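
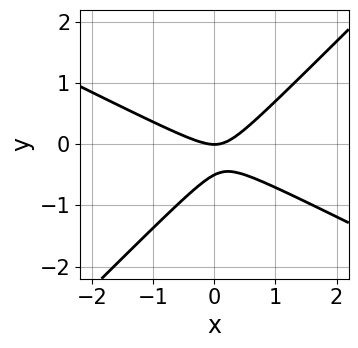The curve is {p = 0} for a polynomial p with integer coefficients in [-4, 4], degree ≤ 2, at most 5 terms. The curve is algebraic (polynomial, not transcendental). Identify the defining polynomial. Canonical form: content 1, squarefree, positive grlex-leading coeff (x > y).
First, deg p = 2.
Next, observable constraints: it crosses the x-axis at the gridline x = 0; one y-axis crossing is at y = 0.
Finally, the integer polynomial consistent with all of this is the stated p.

x^2 + x*y - 2*y^2 - y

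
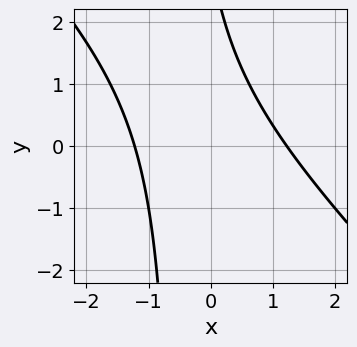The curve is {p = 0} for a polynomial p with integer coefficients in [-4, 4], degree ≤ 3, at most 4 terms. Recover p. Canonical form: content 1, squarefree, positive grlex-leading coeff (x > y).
(a) deg p = 2. No degree-1 curve has this shape.
(b) Observable constraints: the curve avoids every integer y-axis point in the box.
(c) Matching integer coefficients to the picture gives p.

2*x^2 + 2*x*y + y - 3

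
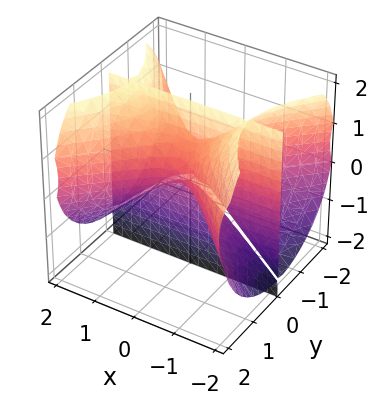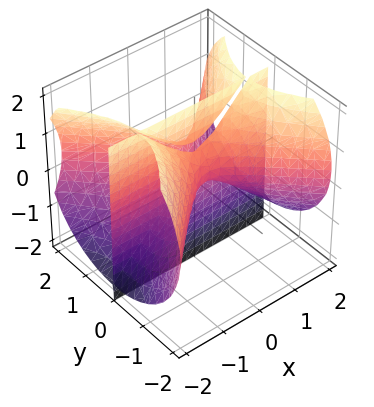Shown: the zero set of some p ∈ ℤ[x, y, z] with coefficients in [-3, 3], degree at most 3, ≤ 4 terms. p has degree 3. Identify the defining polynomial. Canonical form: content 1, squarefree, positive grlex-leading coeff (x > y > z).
1. I count 2 distinct pieces.
2. deg p = 3.
3. Observable constraints: the visible z-axis segment lies entirely on the surface; one y-axis crossing is at y = 0; every point of the x-axis in the box is on the surface.
4. Matching integer coefficients to the picture gives p.

x^2*y - y^3 - y*z^2 + y*z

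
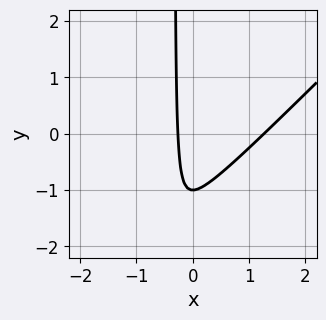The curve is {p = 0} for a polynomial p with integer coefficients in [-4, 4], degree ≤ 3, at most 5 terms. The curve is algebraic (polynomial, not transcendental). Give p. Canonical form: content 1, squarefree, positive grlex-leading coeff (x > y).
The degree is 2 — a generic line meets the curve in up to 2 points.
Against the integer gridlines: it crosses the y-axis at the gridline y = -1.
The integer polynomial consistent with all of this is the stated p.

3*x^2 - 3*x*y - 3*x - y - 1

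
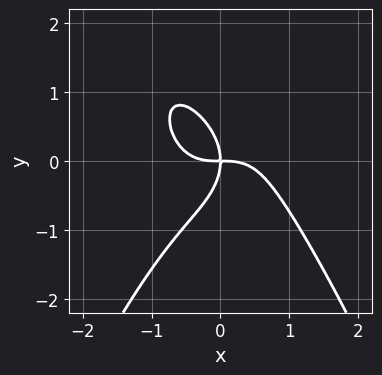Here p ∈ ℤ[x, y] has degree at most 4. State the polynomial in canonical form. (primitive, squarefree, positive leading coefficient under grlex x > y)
3*x^4 + 2*y^3 + 3*x*y

1. The degree is 4 — no degree-3 curve has this shape.
2. Against the integer gridlines: it crosses the y-axis at the gridline y = 0; one x-axis crossing is at x = 0.
3. Solving for integer coefficients yields p as stated.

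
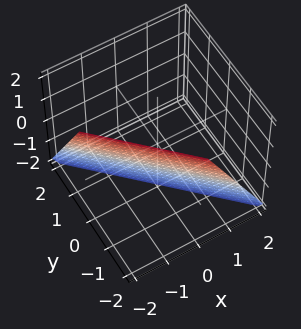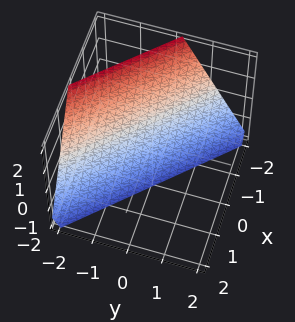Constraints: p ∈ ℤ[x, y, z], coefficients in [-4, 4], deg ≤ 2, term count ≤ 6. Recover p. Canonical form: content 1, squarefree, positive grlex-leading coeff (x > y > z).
2*x + 2*y + z + 2

(a) deg p = 1.
(b) Checking where it meets the axes: it meets the z-axis at z = -2 (among the integer gridlines); one x-axis crossing is at x = -1; one y-axis crossing is at y = -1.
(c) Fitting integer coefficients to these (and the overall shape) gives p.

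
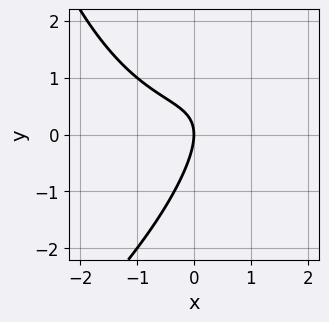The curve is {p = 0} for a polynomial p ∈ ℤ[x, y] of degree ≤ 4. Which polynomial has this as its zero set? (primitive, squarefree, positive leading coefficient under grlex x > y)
deg p = 3. The shape is more complex than any degree-2 curve.
From the axis intercepts and sections: it meets the y-axis at y = 0 (among the integer gridlines); one x-axis crossing is at x = 0.
Putting this together gives p.

x^3 - x^2*y - 3*x*y + 2*y^2 + 3*x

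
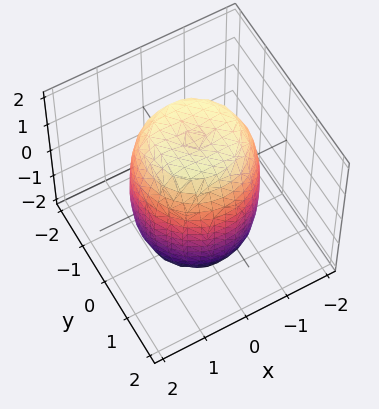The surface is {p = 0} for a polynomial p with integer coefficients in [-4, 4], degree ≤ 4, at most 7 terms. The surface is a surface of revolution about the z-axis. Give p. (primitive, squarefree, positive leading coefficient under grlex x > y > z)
(a) deg p = 4. A generic line meets the surface in up to 4 points.
(b) Symmetries: rotational symmetry about the z-axis ⇒ p depends on x, y only through x² + y².
(c) From the visible intercepts: a circular section at z = -1 has radius between 1 and 2.
(d) These observations pin down the coefficients.

2*x^4 + 4*x^2*y^2 + 2*y^4 - 2*x^2 - 2*y^2 + z^2 - 3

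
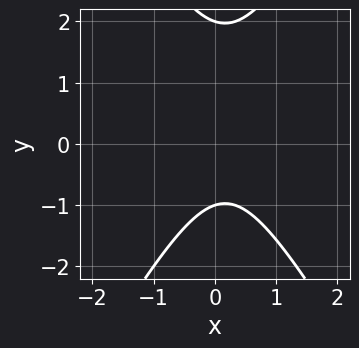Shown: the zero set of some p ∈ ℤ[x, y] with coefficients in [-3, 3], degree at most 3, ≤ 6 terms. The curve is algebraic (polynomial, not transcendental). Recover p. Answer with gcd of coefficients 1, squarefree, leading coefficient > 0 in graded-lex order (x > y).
First, deg p = 2.
Then, from the axis intercepts and sections: the curve avoids every integer x-axis point in the box; among the integer gridlines, it crosses the y-axis at y ∈ {-1, 2}.
Finally, these observations pin down the coefficients.

3*x^2 - y^2 - x + y + 2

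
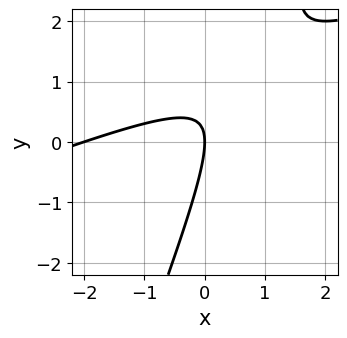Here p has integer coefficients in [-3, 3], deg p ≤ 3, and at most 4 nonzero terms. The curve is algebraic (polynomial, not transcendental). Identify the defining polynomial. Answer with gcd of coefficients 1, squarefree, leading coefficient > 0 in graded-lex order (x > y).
(a) The degree is 2 — the shape is more complex than any degree-1 curve.
(b) Observable constraints: it crosses the y-axis at the gridline y = 0; the x-axis gridline crossings are at x ∈ {-2, 0}.
(c) Solving for integer coefficients yields p as stated.

x^2 - 3*x*y + y^2 + 2*x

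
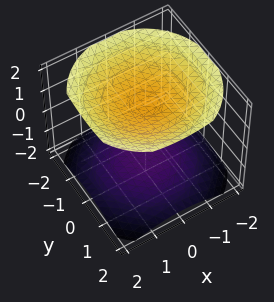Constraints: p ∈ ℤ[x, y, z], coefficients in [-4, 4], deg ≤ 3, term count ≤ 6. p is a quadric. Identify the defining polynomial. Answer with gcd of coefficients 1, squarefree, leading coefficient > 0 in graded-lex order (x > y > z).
x^2 + y^2 - 2*z^2 + 3

1. There are 2 components.
2. Degree: two sheets facing apart; a quadric, so deg p = 2.
3. Symmetries: the z ↦ −z reflection is a symmetry, so z appears only in even powers; every cross-section ⟂ z is a circle, so x, y appear only via x² + y².
4. Checking where it meets the axes: no y-intercept at any integer in the box; the surface avoids every integer x-axis point in the box.
5. The integer polynomial consistent with all of this is the stated p.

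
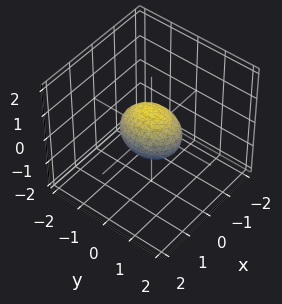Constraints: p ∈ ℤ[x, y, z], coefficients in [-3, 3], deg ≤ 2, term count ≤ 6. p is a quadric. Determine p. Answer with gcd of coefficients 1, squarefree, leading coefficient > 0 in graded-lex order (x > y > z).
3*x^2 + 2*y^2 + 3*z^2 - 2

The degree is 2 — bounded and convex; a quadric.
Symmetries: mirror symmetry y ↦ −y ⇒ only even powers of y; the x ↦ −x reflection is a symmetry, so x appears only in even powers; it's symmetric under z → −z, forcing even powers of z.
From the axis intercepts and sections: the y-axis gridline crossings are at y ∈ {-1, 1}.
Solving for integer coefficients yields p as stated.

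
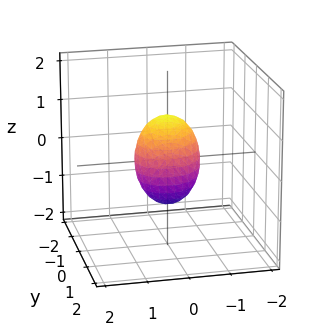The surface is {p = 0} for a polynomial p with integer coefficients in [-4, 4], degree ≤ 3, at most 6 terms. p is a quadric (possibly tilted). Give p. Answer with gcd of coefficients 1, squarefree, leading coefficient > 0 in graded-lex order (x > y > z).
First, the degree is 2 — a generic line meets the surface in up to 2 points.
Finally, matching integer coefficients to the picture gives p.

3*x^2 - x*y + 3*y^2 + 3*y*z + 3*z^2 - 2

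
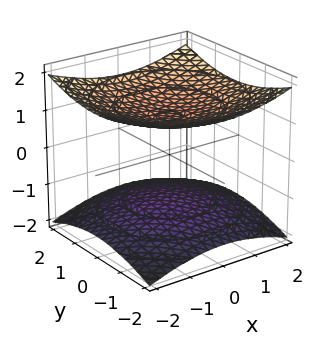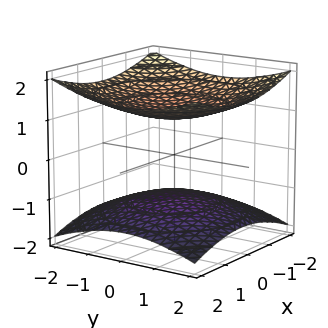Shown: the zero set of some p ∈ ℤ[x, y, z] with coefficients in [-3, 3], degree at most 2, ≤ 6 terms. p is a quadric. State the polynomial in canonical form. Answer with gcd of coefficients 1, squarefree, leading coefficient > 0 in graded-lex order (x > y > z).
x^2 + y^2 - 3*z^2 + 3

(a) I count 2 distinct pieces. Treating them together as one polynomial.
(b) The degree is 2 — two separate bowl-shaped sheets opening away from each other; a quadric.
(c) Symmetries: the z-axis is an axis of rotation, so x and y enter only as x² + y²; it's symmetric under z → −z, forcing even powers of z.
(d) Observable constraints: it misses every integer gridline on the x-axis; the z-axis gridline crossings are at z ∈ {-1, 1}; the surface avoids every integer y-axis point in the box.
(e) Fitting integer coefficients to these (and the overall shape) gives p.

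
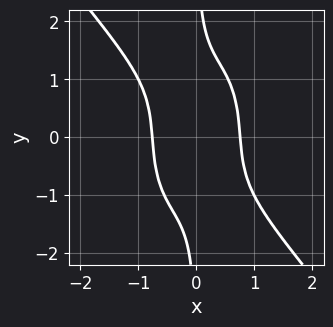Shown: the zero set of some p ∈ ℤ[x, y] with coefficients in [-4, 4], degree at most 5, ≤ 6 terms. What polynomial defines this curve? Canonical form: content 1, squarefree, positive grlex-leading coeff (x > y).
3*x^4 + x^3*y + x*y^3 - 1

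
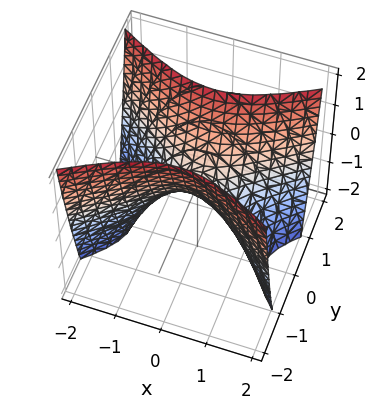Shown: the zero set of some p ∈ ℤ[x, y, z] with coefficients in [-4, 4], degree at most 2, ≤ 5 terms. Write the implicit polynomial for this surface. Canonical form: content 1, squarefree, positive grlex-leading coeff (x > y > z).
x^2 - 2*y^2 + z

deg p = 2.
Symmetries: the x ↦ −x reflection is a symmetry, so x appears only in even powers; mirror symmetry y ↦ −y ⇒ only even powers of y.
From the visible intercepts: it crosses the z-axis at the gridline z = 0; one x-axis crossing is at x = 0; one y-axis crossing is at y = 0.
Fitting integer coefficients to these (and the overall shape) gives p.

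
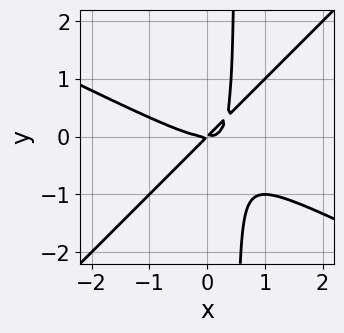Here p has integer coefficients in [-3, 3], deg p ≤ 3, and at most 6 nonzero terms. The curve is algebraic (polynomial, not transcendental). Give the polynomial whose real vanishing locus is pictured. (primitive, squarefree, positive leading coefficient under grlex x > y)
(a) deg p = 3.
(b) From the visible intercepts: it crosses the y-axis at the gridline y = 0; it crosses the x-axis at the gridline x = 0.
(c) Fitting integer coefficients to these (and the overall shape) gives p.

x^3 + x^2*y - 2*x*y^2 - x*y + y^2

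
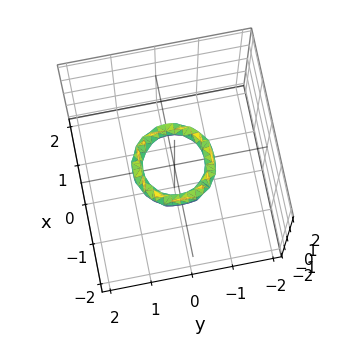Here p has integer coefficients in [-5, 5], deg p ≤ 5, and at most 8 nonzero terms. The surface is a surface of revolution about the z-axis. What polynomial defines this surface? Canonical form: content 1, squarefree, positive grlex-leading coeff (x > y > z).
2*x^4 + 4*x^2*y^2 + 2*y^4 - 3*x^2 - 3*y^2 + 2*z^2 + 1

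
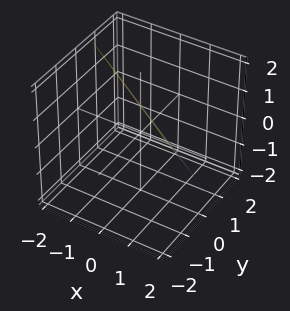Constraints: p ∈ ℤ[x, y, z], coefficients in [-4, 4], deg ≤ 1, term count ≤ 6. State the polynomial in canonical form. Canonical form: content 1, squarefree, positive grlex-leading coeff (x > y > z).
2*x + 3*y + 2*z - 2

1. deg p = 1. Every cross-section is a straight line — this is a plane.
2. Observable constraints: it meets the x-axis at x = 1 (among the integer gridlines); it meets the z-axis at z = 1 (among the integer gridlines).
3. Assembling these constraints gives the stated polynomial.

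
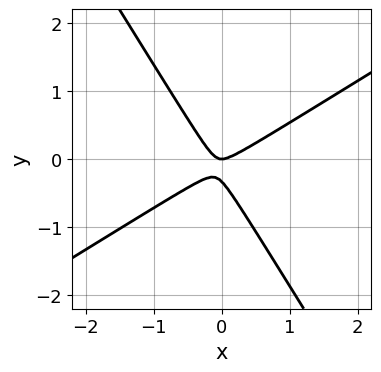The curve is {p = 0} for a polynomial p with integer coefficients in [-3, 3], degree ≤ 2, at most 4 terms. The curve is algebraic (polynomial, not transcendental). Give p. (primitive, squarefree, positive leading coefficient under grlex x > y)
1. deg p = 2.
2. Observable constraints: it crosses the y-axis at the gridline y = 0; it meets the x-axis at x = 0 (among the integer gridlines).
3. Together with the visible shape, these determine p as stated.

3*x^2 - 3*x*y - 3*y^2 - y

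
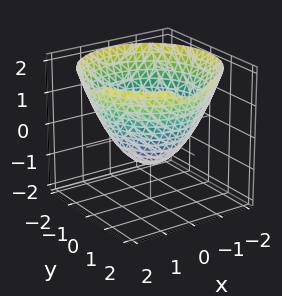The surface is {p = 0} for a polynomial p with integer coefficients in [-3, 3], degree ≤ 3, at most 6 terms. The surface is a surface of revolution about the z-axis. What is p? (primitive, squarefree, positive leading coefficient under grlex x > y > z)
2*x^2 + 2*y^2 - 3*z - 3

(a) The degree is 2 — no degree-1 surface has this shape.
(b) Symmetry: the surface is invariant under rotation about z: p = q(x² + y², z).
(c) Checking where it meets the axes: a circular section at z = 1 has radius between 1 and 2; it meets the z-axis at z = -1 (among the integer gridlines).
(d) The integer polynomial consistent with all of this is the stated p.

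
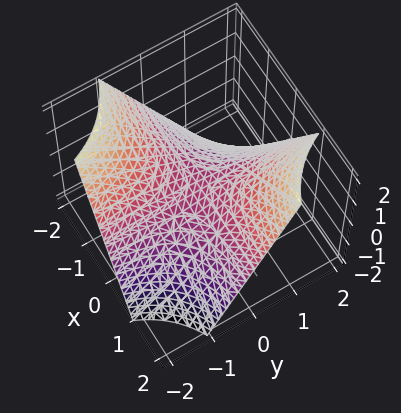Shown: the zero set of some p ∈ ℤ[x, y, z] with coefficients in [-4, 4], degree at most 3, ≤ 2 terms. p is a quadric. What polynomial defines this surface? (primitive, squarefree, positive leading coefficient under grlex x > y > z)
x*y - z

deg p = 2.
Checking where it meets the axes: every point of the x-axis in the box is on the surface; the visible y-axis segment lies entirely on the surface; it crosses the z-axis at the gridline z = 0.
Together with the visible shape, these determine p as stated.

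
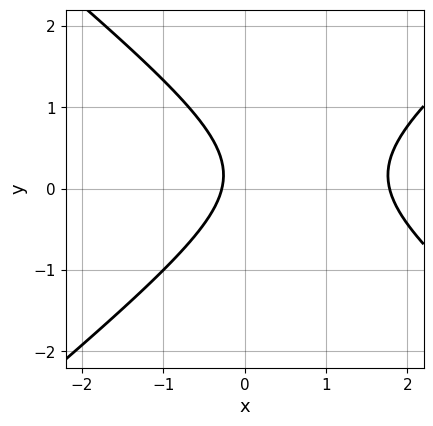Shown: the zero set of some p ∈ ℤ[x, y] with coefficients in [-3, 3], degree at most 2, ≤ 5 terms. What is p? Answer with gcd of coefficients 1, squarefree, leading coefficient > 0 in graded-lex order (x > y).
2*x^2 - 3*y^2 - 3*x + y - 1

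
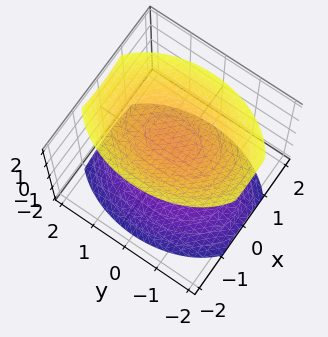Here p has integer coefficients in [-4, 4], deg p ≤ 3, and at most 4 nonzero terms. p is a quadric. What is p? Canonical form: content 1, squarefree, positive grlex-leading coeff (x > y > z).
2*x^2 + y^2 - 2*z^2 + 3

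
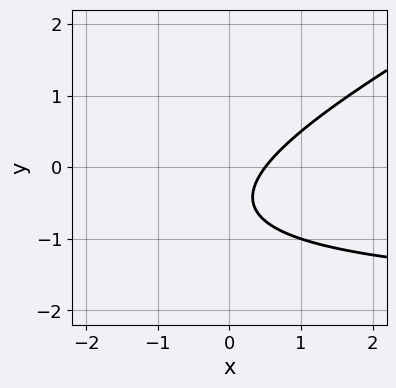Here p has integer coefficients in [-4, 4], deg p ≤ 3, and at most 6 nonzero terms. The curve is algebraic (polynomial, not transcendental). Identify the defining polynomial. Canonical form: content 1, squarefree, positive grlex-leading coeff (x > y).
1. The degree is 2 — the shape is more complex than any degree-1 curve.
2. Against the integer gridlines: it misses every integer gridline on the y-axis.
3. Together with the visible shape, these determine p as stated.

x*y - 2*y^2 + 2*x - 2*y - 1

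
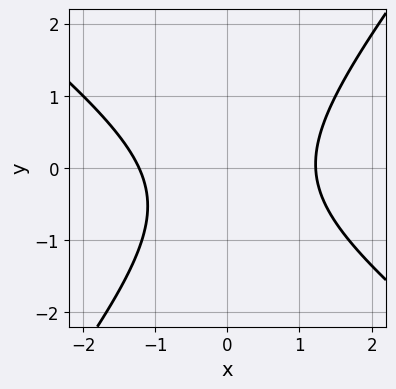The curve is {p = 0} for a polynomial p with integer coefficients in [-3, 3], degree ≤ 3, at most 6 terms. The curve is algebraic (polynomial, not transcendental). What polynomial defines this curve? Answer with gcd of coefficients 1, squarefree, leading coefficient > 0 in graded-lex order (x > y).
2*x^2 + x*y - 2*y^2 - y - 3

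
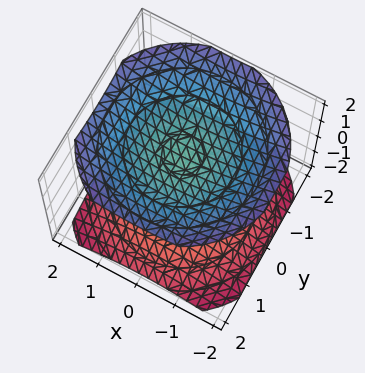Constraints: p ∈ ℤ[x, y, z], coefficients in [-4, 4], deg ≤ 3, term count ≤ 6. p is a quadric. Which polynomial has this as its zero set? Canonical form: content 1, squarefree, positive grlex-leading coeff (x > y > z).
(a) I count 2 distinct pieces.
(b) Degree: two separate bowl-shaped sheets opening away from each other; a quadric, so deg p = 2.
(c) Symmetries: the surface is invariant under rotation about z: p = q(x² + y², z); it's symmetric under z → −z, forcing even powers of z.
(d) From the axis intercepts and sections: the surface avoids every integer x-axis point in the box; no y-intercept at any integer in the box.
(e) Putting this together gives p.

x^2 + y^2 - 2*z^2 + 3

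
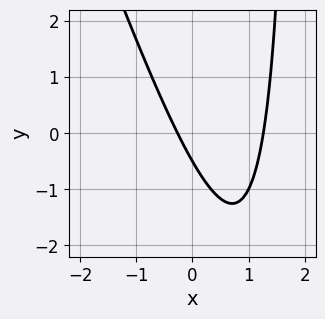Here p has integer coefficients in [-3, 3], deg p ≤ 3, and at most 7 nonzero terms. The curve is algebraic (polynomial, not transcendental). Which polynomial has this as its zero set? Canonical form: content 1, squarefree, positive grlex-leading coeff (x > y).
Degree: the shape is more complex than any degree-1 curve, so deg p = 2.
The integer polynomial consistent with all of this is the stated p.

3*x^2 + x*y - 3*x - 2*y - 1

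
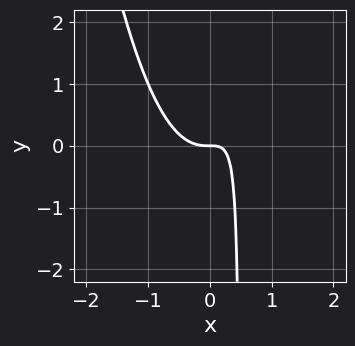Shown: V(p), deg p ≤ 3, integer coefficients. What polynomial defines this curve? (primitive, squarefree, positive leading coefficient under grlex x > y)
1. deg p = 3.
2. From the visible intercepts: one x-axis crossing is at x = 0; it meets the y-axis at y = 0 (among the integer gridlines).
3. These observations pin down the coefficients.

3*x^3 - 2*x*y + y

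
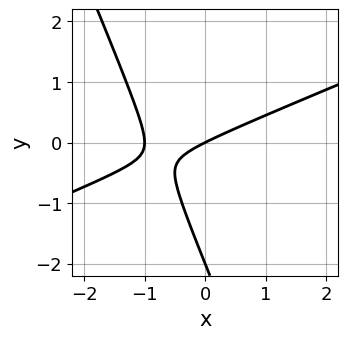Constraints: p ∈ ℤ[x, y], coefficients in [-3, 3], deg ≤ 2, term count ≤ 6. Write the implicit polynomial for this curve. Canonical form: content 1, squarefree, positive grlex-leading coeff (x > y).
x^2 - 2*x*y - y^2 + x - 2*y

deg p = 2. A generic line meets the curve in up to 2 points.
From the visible intercepts: among the integer gridlines, it crosses the x-axis at x ∈ {-1, 0}; the y-axis gridline crossings are at y ∈ {-2, 0}.
Together with the visible shape, these determine p as stated.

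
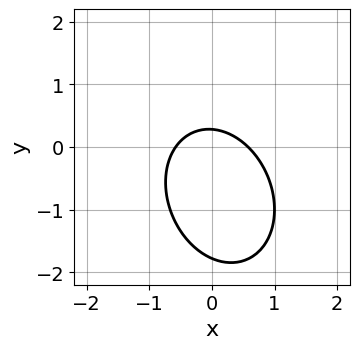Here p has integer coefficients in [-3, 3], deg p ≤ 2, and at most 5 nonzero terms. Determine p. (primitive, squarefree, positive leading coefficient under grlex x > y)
The degree is 2 — a generic line meets the curve in up to 2 points.
Putting this together gives p.

3*x^2 + x*y + 2*y^2 + 3*y - 1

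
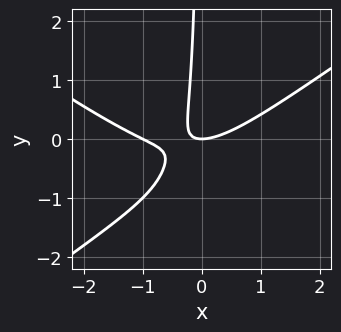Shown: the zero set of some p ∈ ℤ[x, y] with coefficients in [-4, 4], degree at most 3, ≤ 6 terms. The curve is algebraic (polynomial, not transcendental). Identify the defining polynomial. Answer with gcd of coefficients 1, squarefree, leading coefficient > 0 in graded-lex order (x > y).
First, degree: the shape is more complex than any degree-2 curve, so deg p = 3.
Next, from the axis intercepts and sections: one y-axis crossing is at y = 0; the x-axis gridline crossings are at x ∈ {-1, 0}.
Finally, putting this together gives p.

x^3 - 2*x*y^2 + x^2 - 3*x*y - y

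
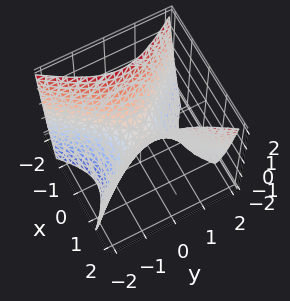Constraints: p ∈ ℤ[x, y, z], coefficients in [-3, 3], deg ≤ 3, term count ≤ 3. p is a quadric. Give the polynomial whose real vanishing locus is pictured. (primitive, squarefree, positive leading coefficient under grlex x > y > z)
(a) deg p = 2. A hyperbolic paraboloid; a quadric.
(b) Symmetries: mirror symmetry y ↦ −y ⇒ only even powers of y; it's symmetric under x → −x, forcing even powers of x.
(c) From the visible intercepts: it crosses the y-axis at the gridline y = 0; it crosses the x-axis at the gridline x = 0; one z-axis crossing is at z = 0.
(d) Putting this together gives p.

3*x^2 - 2*y^2 - 2*z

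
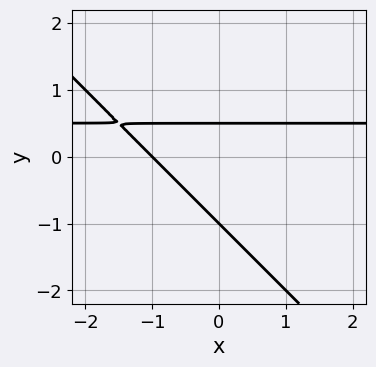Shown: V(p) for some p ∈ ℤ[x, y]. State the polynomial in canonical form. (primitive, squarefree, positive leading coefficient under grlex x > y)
2*x*y + 2*y^2 - x + y - 1

The degree is 2 — a generic line meets the curve in up to 2 points.
Observable constraints: one x-axis crossing is at x = -1; it meets the y-axis at y = -1 (among the integer gridlines).
The integer polynomial consistent with all of this is the stated p.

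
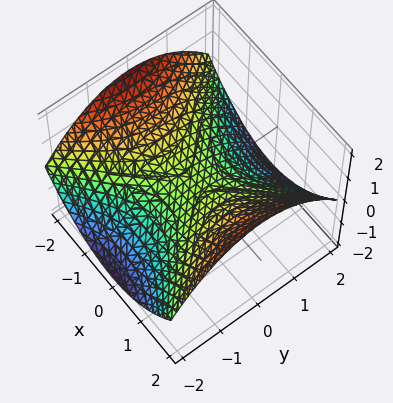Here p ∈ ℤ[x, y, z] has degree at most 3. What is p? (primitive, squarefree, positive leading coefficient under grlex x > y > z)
x^2 - y^2 - 3*z

First, deg p = 2.
Then, symmetries: mirror symmetry x ↦ −x ⇒ only even powers of x; mirror symmetry y ↦ −y ⇒ only even powers of y.
Next, from the visible intercepts: it meets the x-axis at x = 0 (among the integer gridlines); it meets the y-axis at y = 0 (among the integer gridlines).
Finally, together with the visible shape, these determine p as stated.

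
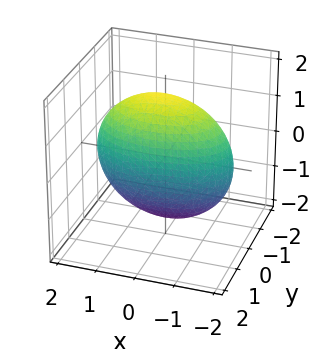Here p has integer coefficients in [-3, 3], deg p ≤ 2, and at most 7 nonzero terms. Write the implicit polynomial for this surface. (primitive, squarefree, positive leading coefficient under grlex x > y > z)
x^2 + 3*y^2 - y*z + z^2 - 3

First, the degree is 2 — no degree-1 surface has this shape.
Next, against the integer gridlines: the y-axis gridline crossings are at y ∈ {-1, 1}.
Finally, together with the visible shape, these determine p as stated.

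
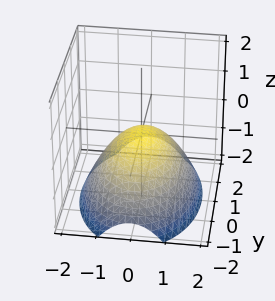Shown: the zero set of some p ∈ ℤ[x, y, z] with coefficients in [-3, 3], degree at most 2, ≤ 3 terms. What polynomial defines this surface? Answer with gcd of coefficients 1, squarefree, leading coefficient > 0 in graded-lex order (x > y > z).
2*x^2 + y^2 + 3*z

1. deg p = 2. A single bowl opening along one axis; a quadric.
2. Symmetries: it's symmetric under x → −x, forcing even powers of x; it's symmetric under y → −y, forcing even powers of y.
3. Reading off the gridlines: it meets the y-axis at y = 0 (among the integer gridlines); one x-axis crossing is at x = 0; it meets the z-axis at z = 0 (among the integer gridlines).
4. Matching integer coefficients to the picture gives p.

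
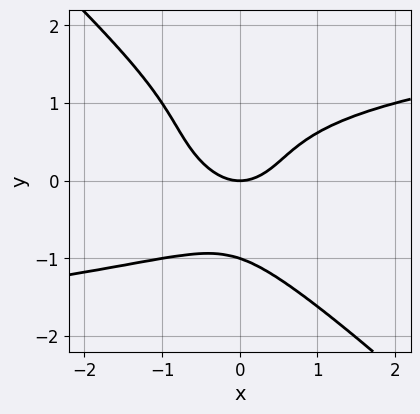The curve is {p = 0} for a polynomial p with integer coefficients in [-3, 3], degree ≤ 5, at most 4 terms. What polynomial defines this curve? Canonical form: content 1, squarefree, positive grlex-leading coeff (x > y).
x*y^3 + y^4 - x^2 + y

1. Degree: no degree-3 curve has this shape, so deg p = 4.
2. From the axis intercepts and sections: one x-axis crossing is at x = 0; among the integer gridlines, it crosses the y-axis at y ∈ {-1, 0}.
3. The integer polynomial consistent with all of this is the stated p.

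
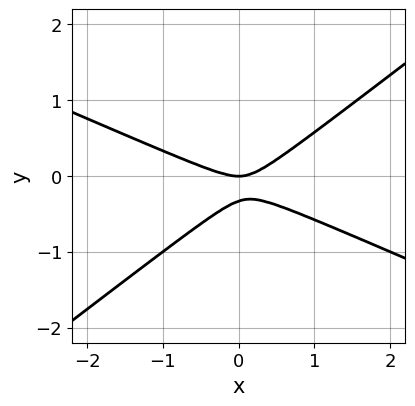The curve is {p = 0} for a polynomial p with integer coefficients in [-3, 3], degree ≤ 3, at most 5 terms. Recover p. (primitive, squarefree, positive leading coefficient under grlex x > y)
x^2 + x*y - 3*y^2 - y

deg p = 2. A generic line meets the curve in up to 2 points.
Against the integer gridlines: it crosses the x-axis at the gridline x = 0; it crosses the y-axis at the gridline y = 0.
Assembling these constraints gives the stated polynomial.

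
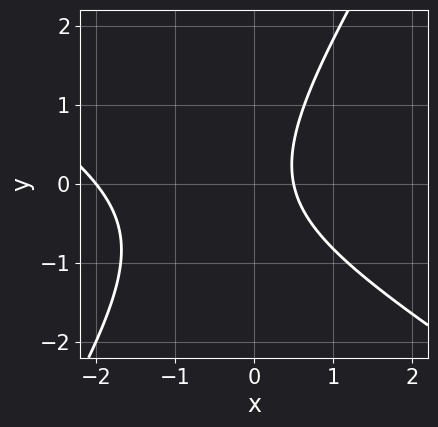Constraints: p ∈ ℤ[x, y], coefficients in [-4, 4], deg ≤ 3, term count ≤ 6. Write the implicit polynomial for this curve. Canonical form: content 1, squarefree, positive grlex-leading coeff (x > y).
2*x^2 + 2*x*y - 2*y^2 + 3*x - 2

(a) deg p = 2.
(b) Reading off the gridlines: it meets the x-axis at x = -2 (among the integer gridlines); the curve avoids every integer y-axis point in the box.
(c) These observations pin down the coefficients.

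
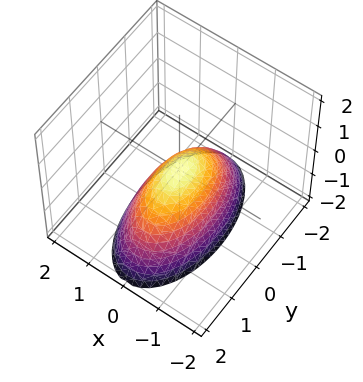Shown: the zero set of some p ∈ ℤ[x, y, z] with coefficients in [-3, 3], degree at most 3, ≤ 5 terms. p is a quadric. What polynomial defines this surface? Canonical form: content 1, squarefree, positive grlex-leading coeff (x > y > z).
3*x^2 + y^2 + 2*z

First, deg p = 2.
Then, symmetries: mirror symmetry y ↦ −y ⇒ only even powers of y; the x ↦ −x reflection is a symmetry, so x appears only in even powers.
Then, reading off the gridlines: it crosses the x-axis at the gridline x = 0; one y-axis crossing is at y = 0.
Finally, solving for integer coefficients yields p as stated.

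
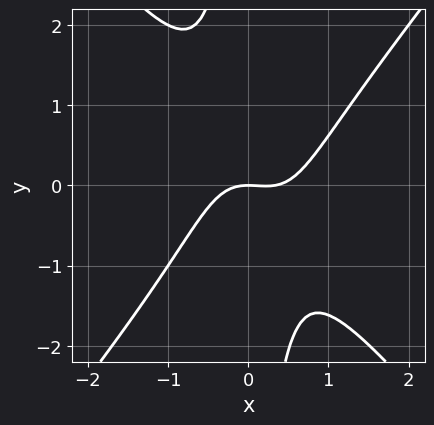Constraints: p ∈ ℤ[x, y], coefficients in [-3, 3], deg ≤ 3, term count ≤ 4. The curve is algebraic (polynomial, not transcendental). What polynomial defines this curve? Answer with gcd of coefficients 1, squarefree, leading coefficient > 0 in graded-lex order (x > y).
First, the degree is 3 — no degree-2 curve has this shape.
Then, observable constraints: one x-axis crossing is at x = 0; one y-axis crossing is at y = 0.
Finally, fitting integer coefficients to these (and the overall shape) gives p.

3*x^3 - 2*x*y^2 - x^2 - 2*y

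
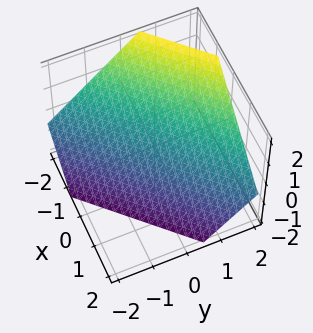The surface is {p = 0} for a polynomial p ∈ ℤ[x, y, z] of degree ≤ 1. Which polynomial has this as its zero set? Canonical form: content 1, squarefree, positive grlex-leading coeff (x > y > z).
1. Degree: the surface is flat (a plane), so deg p = 1.
2. Putting this together gives p.

3*x - 3*y + 3*z + 2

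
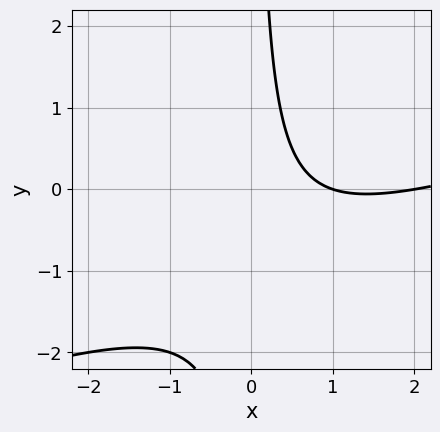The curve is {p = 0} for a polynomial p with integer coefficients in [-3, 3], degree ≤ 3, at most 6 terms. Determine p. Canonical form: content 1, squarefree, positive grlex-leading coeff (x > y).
x^2 - 3*x*y - 3*x + 2

1. deg p = 2. A generic line meets the curve in up to 2 points.
2. Checking where it meets the axes: the x-axis gridline crossings are at x ∈ {1, 2}; the curve avoids every integer y-axis point in the box.
3. Matching integer coefficients to the picture gives p.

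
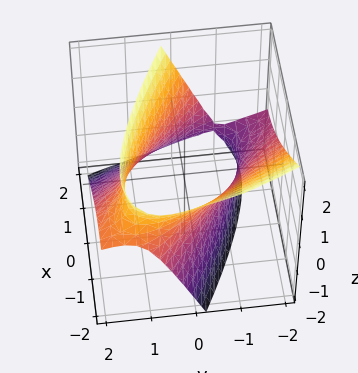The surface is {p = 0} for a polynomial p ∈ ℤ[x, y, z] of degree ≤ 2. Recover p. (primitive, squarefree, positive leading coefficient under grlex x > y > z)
x^2 + 2*x*y + y^2 + 2*y*z - z^2 - 2

(a) The degree is 2 — the shape is more complex than any degree-1 surface.
(b) Observable constraints: it misses every integer gridline on the z-axis.
(c) The integer polynomial consistent with all of this is the stated p.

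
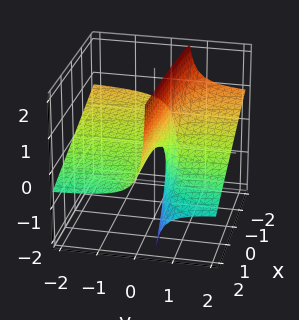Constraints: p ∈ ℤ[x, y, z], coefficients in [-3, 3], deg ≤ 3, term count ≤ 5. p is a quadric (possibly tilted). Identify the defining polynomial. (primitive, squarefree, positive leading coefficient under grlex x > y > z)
x*y + 3*y*z - z

Degree: a generic line meets the surface in up to 2 points, so deg p = 2.
Observable constraints: every point of the y-axis in the box is on the surface; every point of the x-axis in the box is on the surface.
The integer polynomial consistent with all of this is the stated p.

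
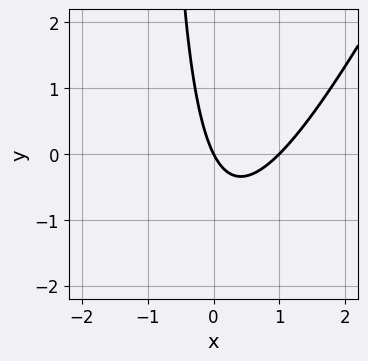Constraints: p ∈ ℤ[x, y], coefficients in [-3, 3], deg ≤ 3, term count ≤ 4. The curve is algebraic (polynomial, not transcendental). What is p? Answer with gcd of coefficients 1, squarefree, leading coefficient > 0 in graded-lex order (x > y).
2*x^2 - x*y - 2*x - y

First, deg p = 2. A generic line meets the curve in up to 2 points.
Then, checking where it meets the axes: among the integer gridlines, it crosses the x-axis at x ∈ {0, 1}; it crosses the y-axis at the gridline y = 0.
Finally, the integer polynomial consistent with all of this is the stated p.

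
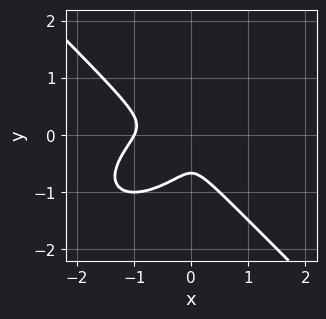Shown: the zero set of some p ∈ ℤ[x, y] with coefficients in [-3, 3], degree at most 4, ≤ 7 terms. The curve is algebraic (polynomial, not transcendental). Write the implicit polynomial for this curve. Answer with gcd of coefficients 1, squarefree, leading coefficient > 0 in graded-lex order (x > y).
2*x^3 - x^2*y + 3*y^3 + 2*x^2 + 2*y^2

The degree is 3 — a generic line meets the curve in up to 3 points.
From the axis intercepts and sections: it meets the x-axis at x = -1 (among the integer gridlines).
Matching integer coefficients to the picture gives p.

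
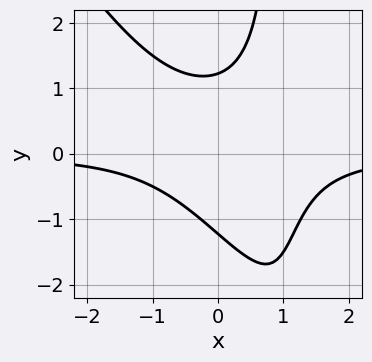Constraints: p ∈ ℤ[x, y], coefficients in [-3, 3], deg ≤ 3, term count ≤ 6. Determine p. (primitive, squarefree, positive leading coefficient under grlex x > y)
(a) The degree is 3 — a generic line meets the curve in up to 3 points.
(b) From the visible intercepts: the curve avoids every integer x-axis point in the box.
(c) The integer polynomial consistent with all of this is the stated p.

3*x^2*y + 2*x*y^2 - x*y - 2*y^2 + 3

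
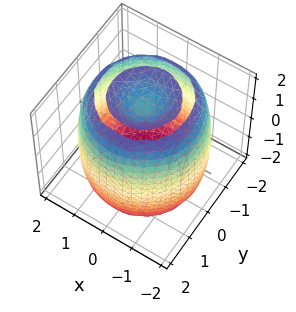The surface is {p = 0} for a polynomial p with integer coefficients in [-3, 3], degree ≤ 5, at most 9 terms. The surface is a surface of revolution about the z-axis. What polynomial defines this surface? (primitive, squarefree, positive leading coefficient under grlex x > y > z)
x^4 + 2*x^2*y^2 + y^4 - 3*x^2 - 3*y^2 + z^2 - 2

First, I count 2 distinct pieces.
Then, deg p = 4.
Next, symmetry: the surface is invariant under rotation about z: p = q(x² + y², z).
Then, from the visible intercepts: a circular section at z = 1 has radius between 1 and 2.
Finally, solving for integer coefficients yields p as stated.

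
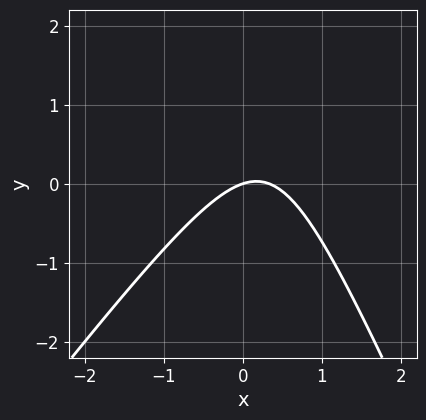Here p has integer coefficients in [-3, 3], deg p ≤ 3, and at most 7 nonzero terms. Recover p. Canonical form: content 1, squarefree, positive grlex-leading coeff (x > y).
3*x^2 - x*y - y^2 - x + 3*y

First, degree: the shape is more complex than any degree-1 curve, so deg p = 2.
Then, reading off the gridlines: it crosses the x-axis at the gridline x = 0; it meets the y-axis at y = 0 (among the integer gridlines).
Finally, solving for integer coefficients yields p as stated.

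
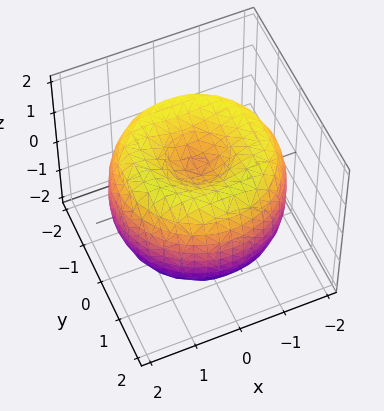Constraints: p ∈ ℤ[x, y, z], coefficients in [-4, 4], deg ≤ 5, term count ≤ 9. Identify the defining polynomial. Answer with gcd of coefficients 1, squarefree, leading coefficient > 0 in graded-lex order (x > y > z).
x^4 + 2*x^2*y^2 + y^4 - 3*x^2 - 3*y^2 + 2*z^2 - 1

First, deg p = 4. No degree-3 surface has this shape.
Next, symmetries: the z-axis is an axis of rotation, so x and y enter only as x² + y².
Next, reading off the gridlines: a circular section at z = 0 has radius between 1 and 2.
Finally, the integer polynomial consistent with all of this is the stated p.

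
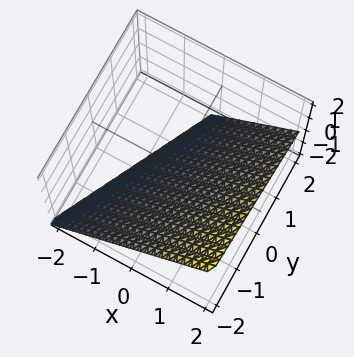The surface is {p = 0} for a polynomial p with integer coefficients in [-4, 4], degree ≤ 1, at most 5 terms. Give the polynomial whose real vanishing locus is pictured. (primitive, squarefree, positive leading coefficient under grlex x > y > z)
deg p = 1. Every cross-section is a straight line — this is a plane.
Checking where it meets the axes: one z-axis crossing is at z = -1; it meets the y-axis at y = -2 (among the integer gridlines).
Putting this together gives p. Check: (1, 0, 0) on the x-axis lies on the surface, and p(1, 0, 0) = 0. ✓

2*x - y - 2*z - 2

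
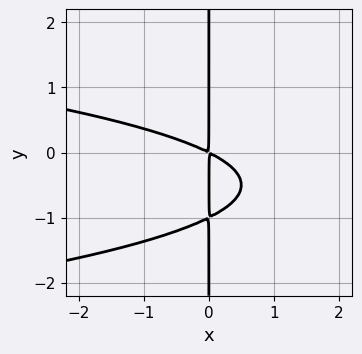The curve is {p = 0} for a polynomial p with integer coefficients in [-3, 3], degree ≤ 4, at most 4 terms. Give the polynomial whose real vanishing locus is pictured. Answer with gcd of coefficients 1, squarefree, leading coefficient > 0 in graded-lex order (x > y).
1. The degree is 3 — the shape is more complex than any degree-2 curve.
2. From the axis intercepts and sections: the visible y-axis segment lies entirely on the curve.
3. Matching integer coefficients to the picture gives p.

2*x*y^2 + x^2 + 2*x*y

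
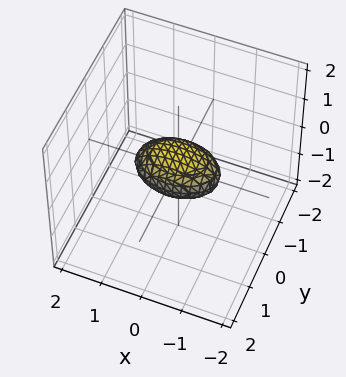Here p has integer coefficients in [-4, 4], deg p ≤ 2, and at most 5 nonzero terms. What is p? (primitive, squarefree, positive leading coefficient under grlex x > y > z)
(a) Degree: a closed, bounded, convex surface; a quadric, so deg p = 2.
(b) Symmetries: the x ↦ −x reflection is a symmetry, so x appears only in even powers; the y ↦ −y reflection is a symmetry, so y appears only in even powers; the z ↦ −z reflection is a symmetry, so z appears only in even powers.
(c) Reading off the gridlines: the x-axis gridline crossings are at x ∈ {-1, 1}.
(d) Solving for integer coefficients yields p as stated.

x^2 + 2*y^2 + 3*z^2 - 1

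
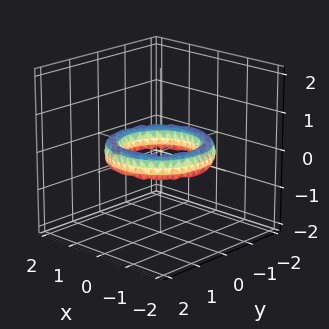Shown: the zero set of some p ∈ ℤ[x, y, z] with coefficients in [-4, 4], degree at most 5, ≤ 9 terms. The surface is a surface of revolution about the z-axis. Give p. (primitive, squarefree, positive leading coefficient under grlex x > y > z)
x^4 + 2*x^2*y^2 + y^4 - 3*x^2 - 3*y^2 + 2*z^2 + 2

deg p = 4. No degree-3 surface has this shape.
Symmetry: the z-axis is an axis of rotation, so x and y enter only as x² + y².
Against the integer gridlines: the surface avoids every integer z-axis point in the box; a circular section at z = 0 has radius exactly 1; among the integer gridlines, it crosses the x-axis at x ∈ {-1, 1}; among the integer gridlines, it crosses the y-axis at y ∈ {-1, 1}.
These observations pin down the coefficients.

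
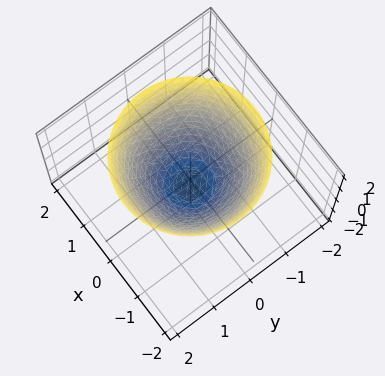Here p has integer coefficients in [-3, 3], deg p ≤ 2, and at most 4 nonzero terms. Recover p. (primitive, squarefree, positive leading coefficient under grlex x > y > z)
(a) deg p = 2. No degree-1 surface has this shape.
(b) Symmetries: the z-axis is an axis of rotation, so x and y enter only as x² + y².
(c) From the axis intercepts and sections: a circular section at z = 1 has radius between 1 and 2.
(d) Solving for integer coefficients yields p as stated.

3*x^2 + 3*y^2 - 3*z - 2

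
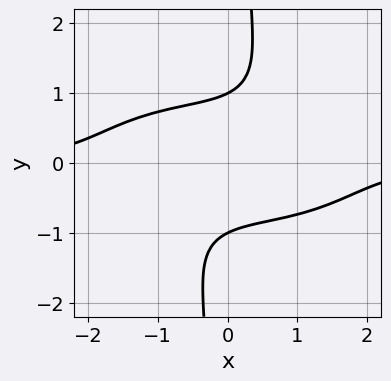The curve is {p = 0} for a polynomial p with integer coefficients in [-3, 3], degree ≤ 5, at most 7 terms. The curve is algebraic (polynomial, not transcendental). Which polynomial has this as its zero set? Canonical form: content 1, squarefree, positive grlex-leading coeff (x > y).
1. The degree is 4 — the shape is more complex than any degree-3 curve.
2. Against the integer gridlines: the y-axis gridline crossings are at y ∈ {-1, 1}; it misses every integer gridline on the x-axis.
3. Putting this together gives p.

x^3*y + x^2*y^2 + 3*x*y^3 - 3*y^2 + 3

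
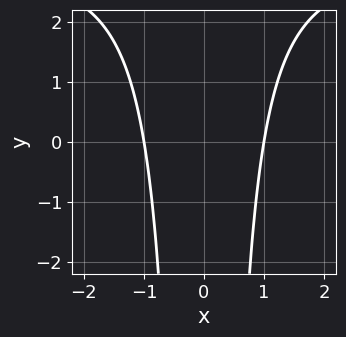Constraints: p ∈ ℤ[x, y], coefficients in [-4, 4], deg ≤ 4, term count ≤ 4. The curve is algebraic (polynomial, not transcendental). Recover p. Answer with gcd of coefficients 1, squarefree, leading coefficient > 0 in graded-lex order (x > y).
x^2*y - 3*x^2 + 3

(a) Degree: the shape is more complex than any degree-2 curve, so deg p = 3.
(b) Symmetries: the x ↦ −x reflection is a symmetry, so x appears only in even powers.
(c) Observable constraints: no y-intercept at any integer in the box; the x-axis gridline crossings are at x ∈ {-1, 1}.
(d) Matching integer coefficients to the picture gives p.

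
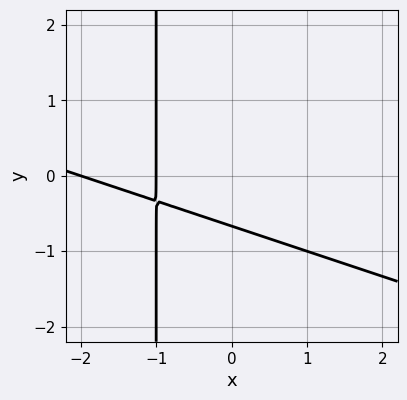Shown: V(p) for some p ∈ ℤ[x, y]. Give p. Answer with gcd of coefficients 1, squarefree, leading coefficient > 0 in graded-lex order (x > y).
x^2 + 3*x*y + 3*x + 3*y + 2

First, degree: no degree-1 curve has this shape, so deg p = 2.
Then, against the integer gridlines: the x-axis gridline crossings are at x ∈ {-2, -1}.
Finally, the integer polynomial consistent with all of this is the stated p.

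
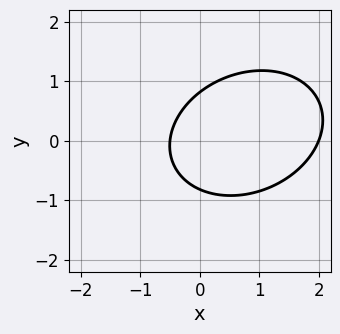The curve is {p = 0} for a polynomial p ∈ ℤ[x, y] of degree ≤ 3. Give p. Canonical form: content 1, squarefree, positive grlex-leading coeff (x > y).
2*x^2 - x*y + 3*y^2 - 3*x - 2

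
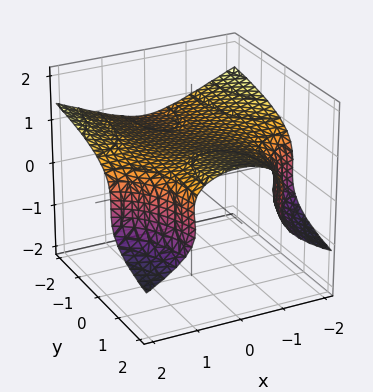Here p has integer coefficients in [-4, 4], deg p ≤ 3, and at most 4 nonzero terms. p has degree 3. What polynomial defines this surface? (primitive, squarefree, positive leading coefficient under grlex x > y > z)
x^2*y - y*z^2 + 3*z^3 - 2

Degree: no degree-2 surface has this shape, so deg p = 3.
Against the integer gridlines: it misses every integer gridline on the y-axis; the surface avoids every integer x-axis point in the box.
Fitting integer coefficients to these (and the overall shape) gives p.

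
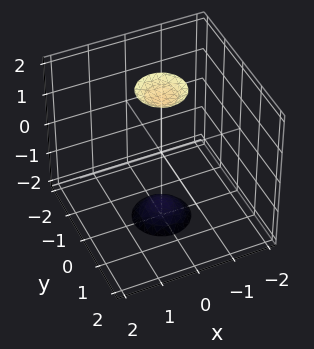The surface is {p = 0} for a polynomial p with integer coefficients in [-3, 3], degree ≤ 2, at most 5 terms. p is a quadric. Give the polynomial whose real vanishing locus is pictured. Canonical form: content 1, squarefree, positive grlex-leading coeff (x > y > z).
First, there are 2 components. They look like related sheets of one shape, so recover p as a whole.
Next, deg p = 2. Two separate bowl-shaped sheets opening away from each other; a quadric.
Next, symmetry: the z-axis is an axis of rotation, so x and y enter only as x² + y²; it's symmetric under z → −z, forcing even powers of z.
Next, reading off the gridlines: it misses every integer gridline on the x-axis; a circular section at z = 2 has radius between 0 and 1; the surface avoids every integer y-axis point in the box.
Finally, solving for integer coefficients yields p as stated.

3*x^2 + 3*y^2 - z^2 + 3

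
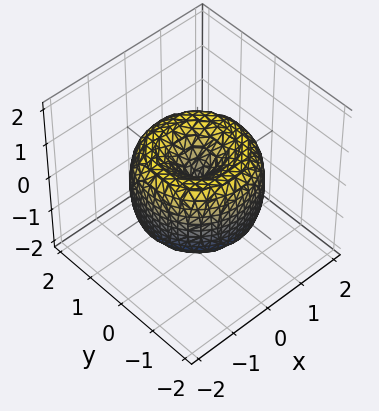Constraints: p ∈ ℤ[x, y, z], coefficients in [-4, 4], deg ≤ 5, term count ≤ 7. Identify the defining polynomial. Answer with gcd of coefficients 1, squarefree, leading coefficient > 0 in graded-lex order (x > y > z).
Degree: a generic line meets the surface in up to 4 points, so deg p = 4.
Symmetry: every cross-section ⟂ z is a circle, so x, y appear only via x² + y².
Checking where it meets the axes: a circular section at z = -1 has radius exactly 1; it crosses the x-axis at the gridline x = 0; it crosses the z-axis at the gridline z = 0; it crosses the y-axis at the gridline y = 0.
These observations pin down the coefficients.

x^4 + 2*x^2*y^2 + y^4 - 2*x^2 - 2*y^2 + z^2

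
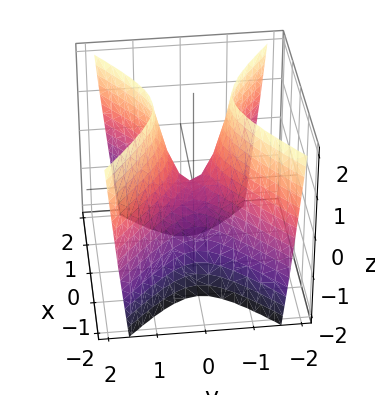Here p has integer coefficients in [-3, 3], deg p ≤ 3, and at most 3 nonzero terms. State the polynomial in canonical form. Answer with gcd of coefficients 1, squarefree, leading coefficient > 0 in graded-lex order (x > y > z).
1. Degree: a saddle surface; a quadric, so deg p = 2.
2. Symmetries: it's symmetric under x → −x, forcing even powers of x; it's symmetric under y → −y, forcing even powers of y.
3. Checking where it meets the axes: one z-axis crossing is at z = 0; one y-axis crossing is at y = 0; one x-axis crossing is at x = 0.
4. These observations pin down the coefficients.

2*x^2 - 3*y^2 + z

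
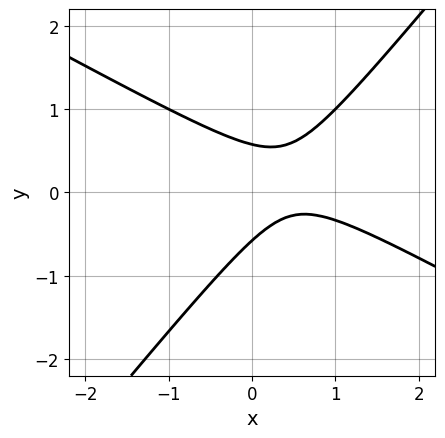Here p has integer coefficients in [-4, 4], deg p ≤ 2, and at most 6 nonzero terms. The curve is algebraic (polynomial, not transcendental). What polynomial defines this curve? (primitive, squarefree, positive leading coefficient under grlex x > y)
1. deg p = 2.
2. From the axis intercepts and sections: no x-intercept at any integer in the box.
3. These observations pin down the coefficients.

2*x^2 + 2*x*y - 3*y^2 - 2*x + 1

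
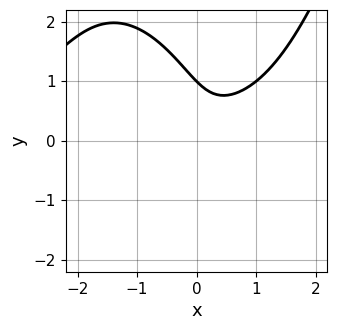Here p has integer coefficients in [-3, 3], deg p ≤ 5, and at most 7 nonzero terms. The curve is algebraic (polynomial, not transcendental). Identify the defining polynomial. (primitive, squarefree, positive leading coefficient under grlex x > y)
x^3*y - y^3 + 2*x^2 - 3*x*y + 1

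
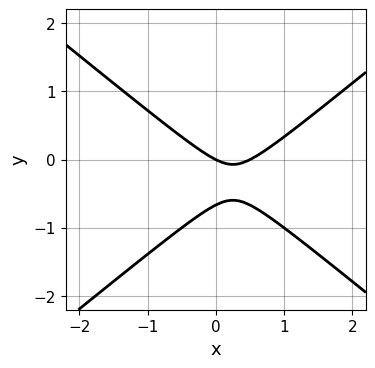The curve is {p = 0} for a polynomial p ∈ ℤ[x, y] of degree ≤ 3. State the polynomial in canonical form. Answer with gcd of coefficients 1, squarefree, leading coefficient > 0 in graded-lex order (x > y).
The degree is 2 — the shape is more complex than any degree-1 curve.
Checking where it meets the axes: one x-axis crossing is at x = 0; it meets the y-axis at y = 0 (among the integer gridlines).
Together with the visible shape, these determine p as stated.

2*x^2 - 3*y^2 - x - 2*y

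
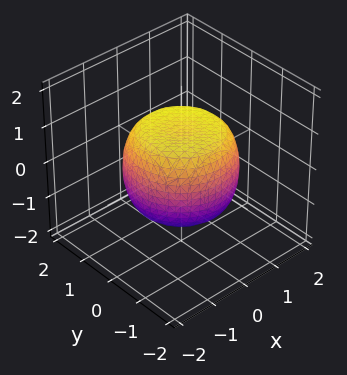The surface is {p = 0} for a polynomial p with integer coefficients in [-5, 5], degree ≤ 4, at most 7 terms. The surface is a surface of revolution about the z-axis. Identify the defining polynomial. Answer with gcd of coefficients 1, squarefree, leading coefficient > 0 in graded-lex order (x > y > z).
First, degree: no degree-3 surface has this shape, so deg p = 4.
Then, symmetries: rotational symmetry about the z-axis ⇒ p depends on x, y only through x² + y².
Next, from the visible intercepts: among the integer gridlines, it crosses the z-axis at z ∈ {-1, 1}; a circular section at z = -1 has radius exactly 1.
Finally, matching integer coefficients to the picture gives p.

2*x^4 + 4*x^2*y^2 + 2*y^4 - 2*x^2 - 2*y^2 + 3*z^2 - 3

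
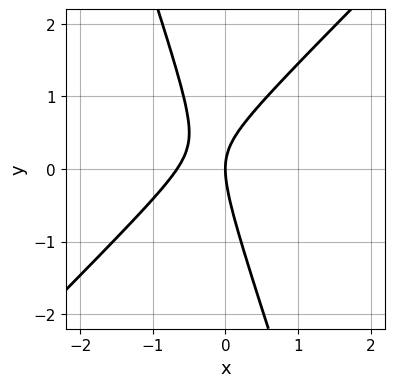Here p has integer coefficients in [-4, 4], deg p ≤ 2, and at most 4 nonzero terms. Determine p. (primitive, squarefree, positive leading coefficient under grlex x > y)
3*x^2 - 2*x*y - y^2 + 2*x

(a) Degree: the shape is more complex than any degree-1 curve, so deg p = 2.
(b) Checking where it meets the axes: it meets the x-axis at x = 0 (among the integer gridlines); one y-axis crossing is at y = 0.
(c) Matching integer coefficients to the picture gives p.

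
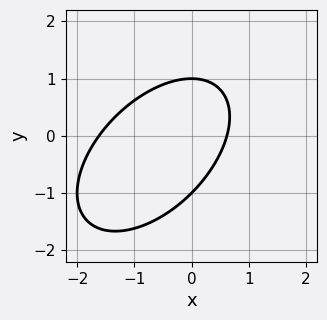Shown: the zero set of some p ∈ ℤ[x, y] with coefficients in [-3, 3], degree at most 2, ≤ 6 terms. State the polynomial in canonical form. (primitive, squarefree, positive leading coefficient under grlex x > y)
x^2 - x*y + y^2 + x - 1

(a) Degree: a generic line meets the curve in up to 2 points, so deg p = 2.
(b) Against the integer gridlines: the y-axis gridline crossings are at y ∈ {-1, 1}.
(c) Putting this together gives p.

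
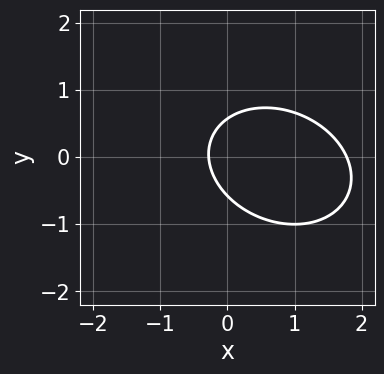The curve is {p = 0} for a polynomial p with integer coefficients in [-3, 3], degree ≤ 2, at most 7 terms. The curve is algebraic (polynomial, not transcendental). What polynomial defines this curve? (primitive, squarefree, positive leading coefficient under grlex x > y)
2*x^2 + x*y + 3*y^2 - 3*x - 1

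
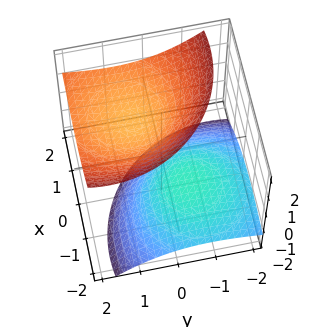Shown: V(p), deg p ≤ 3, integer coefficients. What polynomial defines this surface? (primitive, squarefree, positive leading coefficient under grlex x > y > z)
1. There are 2 components.
2. The degree is 2 — the shape is more complex than any degree-1 surface.
3. From the axis intercepts and sections: no x-intercept at any integer in the box; the surface avoids every integer y-axis point in the box; among the integer gridlines, it crosses the z-axis at z ∈ {-1, 1}.
4. Together with the visible shape, these determine p as stated.

2*x^2 - 3*x*z + 2*y^2 - 3*y*z - 3*z^2 + 3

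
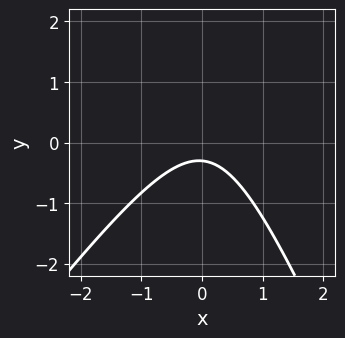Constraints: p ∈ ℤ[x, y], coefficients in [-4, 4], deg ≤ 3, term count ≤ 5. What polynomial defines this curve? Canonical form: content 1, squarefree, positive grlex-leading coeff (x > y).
3*x^2 - x*y - y^2 + 3*y + 1

The degree is 2 — no degree-1 curve has this shape.
From the visible intercepts: it misses every integer gridline on the x-axis.
Together with the visible shape, these determine p as stated.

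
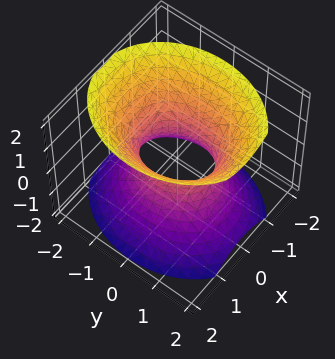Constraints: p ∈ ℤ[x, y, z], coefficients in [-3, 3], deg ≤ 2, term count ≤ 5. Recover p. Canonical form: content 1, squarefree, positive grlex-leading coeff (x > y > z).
3*x^2 + 2*y^2 - 2*z^2 - 2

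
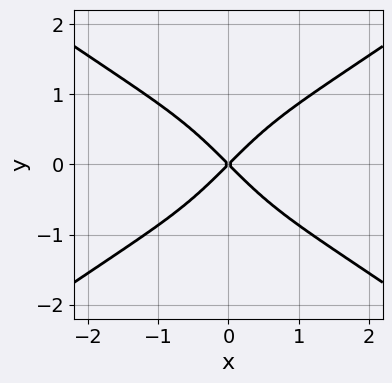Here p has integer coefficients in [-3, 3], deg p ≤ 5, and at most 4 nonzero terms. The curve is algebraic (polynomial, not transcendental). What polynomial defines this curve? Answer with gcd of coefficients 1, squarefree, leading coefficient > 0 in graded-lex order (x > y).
x^4 - 2*x^2*y^2 + 2*x^2 - 2*y^2

First, degree: a generic line meets the curve in up to 4 points, so deg p = 4.
Next, symmetries: the x ↦ −x reflection is a symmetry, so x appears only in even powers; mirror symmetry y ↦ −y ⇒ only even powers of y.
Next, observable constraints: it meets the x-axis at x = 0 (among the integer gridlines); it meets the y-axis at y = 0 (among the integer gridlines).
Finally, fitting integer coefficients to these (and the overall shape) gives p.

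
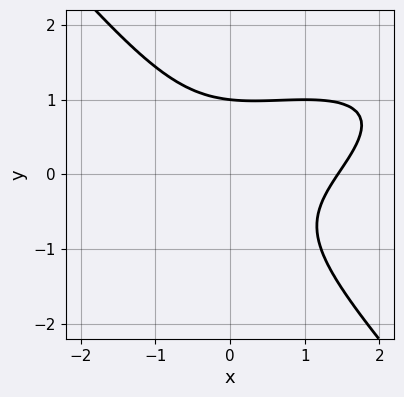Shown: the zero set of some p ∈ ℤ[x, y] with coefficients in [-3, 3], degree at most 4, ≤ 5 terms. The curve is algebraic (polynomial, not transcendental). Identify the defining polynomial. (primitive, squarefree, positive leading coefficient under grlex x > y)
x^3 - 2*x^2*y + x*y^2 + 3*y^3 - 3

1. deg p = 3. No degree-2 curve has this shape.
2. Observable constraints: one y-axis crossing is at y = 1.
3. Solving for integer coefficients yields p as stated.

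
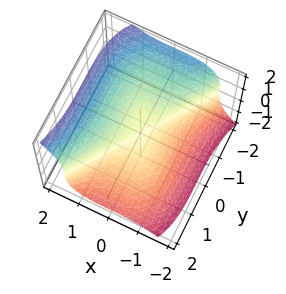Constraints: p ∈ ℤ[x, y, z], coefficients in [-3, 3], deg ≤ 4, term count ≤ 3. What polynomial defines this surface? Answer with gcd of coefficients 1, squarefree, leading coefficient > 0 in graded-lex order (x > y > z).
3*x^3 - y^3 - 2*z^3

The degree is 3 — no degree-2 surface has this shape.
Against the integer gridlines: it meets the z-axis at z = 0 (among the integer gridlines); it crosses the x-axis at the gridline x = 0; it crosses the y-axis at the gridline y = 0.
These observations pin down the coefficients.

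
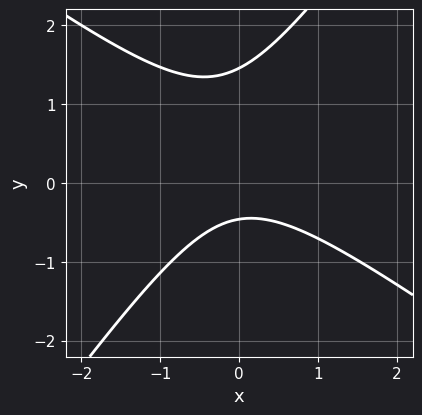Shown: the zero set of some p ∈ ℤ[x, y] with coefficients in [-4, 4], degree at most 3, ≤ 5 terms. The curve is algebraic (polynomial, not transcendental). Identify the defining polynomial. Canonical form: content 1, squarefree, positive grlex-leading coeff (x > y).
3*x^2 + 2*x*y - 3*y^2 + 3*y + 2

First, degree: no degree-1 curve has this shape, so deg p = 2.
Then, reading off the gridlines: it misses every integer gridline on the x-axis.
Finally, the integer polynomial consistent with all of this is the stated p.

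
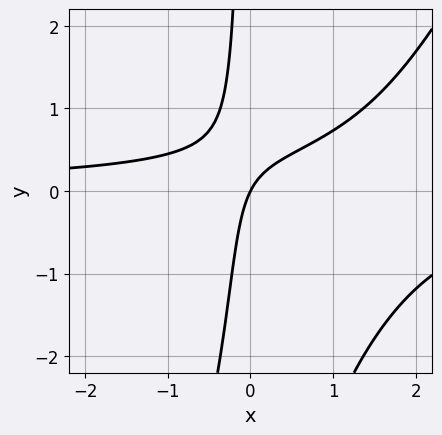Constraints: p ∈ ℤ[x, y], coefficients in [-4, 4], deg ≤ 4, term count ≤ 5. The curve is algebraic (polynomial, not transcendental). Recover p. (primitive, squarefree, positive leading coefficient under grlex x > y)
2*x^2*y - x*y^2 - 3*x*y + 2*x - y

deg p = 3. The shape is more complex than any degree-2 curve.
From the visible intercepts: it meets the y-axis at y = 0 (among the integer gridlines); it crosses the x-axis at the gridline x = 0.
Fitting integer coefficients to these (and the overall shape) gives p.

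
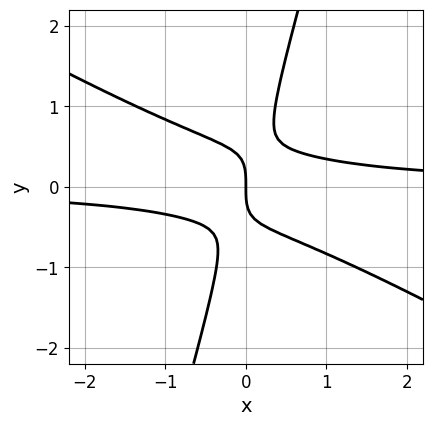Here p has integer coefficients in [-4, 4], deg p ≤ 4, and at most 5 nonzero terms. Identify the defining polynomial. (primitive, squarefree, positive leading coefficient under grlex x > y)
2*x^2*y + 3*x*y^2 - y^3 - x

1. deg p = 3. The shape is more complex than any degree-2 curve.
2. Reading off the gridlines: it meets the x-axis at x = 0 (among the integer gridlines); one y-axis crossing is at y = 0.
3. The integer polynomial consistent with all of this is the stated p.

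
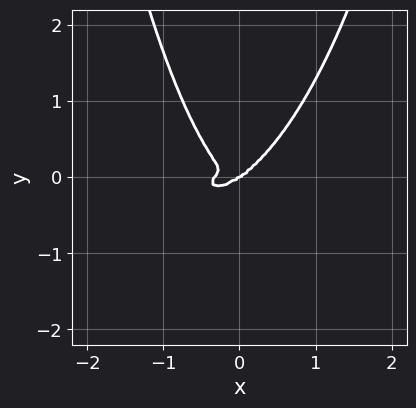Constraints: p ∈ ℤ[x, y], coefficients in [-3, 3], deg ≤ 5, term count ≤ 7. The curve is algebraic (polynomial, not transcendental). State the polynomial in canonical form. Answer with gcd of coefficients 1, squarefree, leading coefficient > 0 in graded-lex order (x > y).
1. Degree: a generic line meets the curve in up to 4 points, so deg p = 4.
2. Observable constraints: it meets the y-axis at y = 0 (among the integer gridlines); it meets the x-axis at x = 0 (among the integer gridlines).
3. Putting this together gives p.

3*x^4 - 2*x^3*y + 3*x^2*y^2 + x^3 - 3*y^3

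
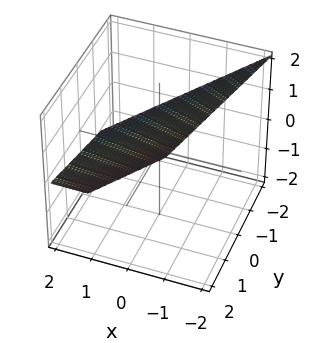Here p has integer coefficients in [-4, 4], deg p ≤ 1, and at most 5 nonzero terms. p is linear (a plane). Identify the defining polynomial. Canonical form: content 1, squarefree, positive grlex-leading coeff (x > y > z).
3*x - 2*y + 2*z - 2

The degree is 1 — the surface is flat (a plane).
Reading off the gridlines: one z-axis crossing is at z = 1; it crosses the y-axis at the gridline y = -1.
Fitting integer coefficients to these (and the overall shape) gives p.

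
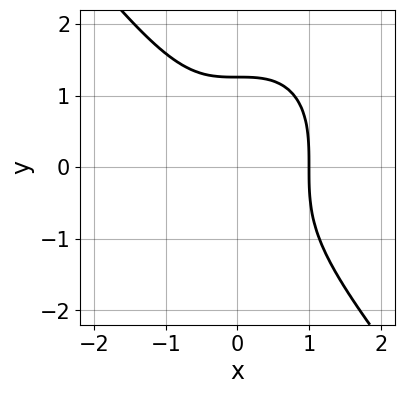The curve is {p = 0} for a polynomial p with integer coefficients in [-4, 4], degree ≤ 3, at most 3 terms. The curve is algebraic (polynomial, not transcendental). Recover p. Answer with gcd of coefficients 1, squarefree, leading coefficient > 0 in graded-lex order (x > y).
2*x^3 + y^3 - 2

(a) deg p = 3. No degree-2 curve has this shape.
(b) Reading off the gridlines: it crosses the x-axis at the gridline x = 1.
(c) Assembling these constraints gives the stated polynomial.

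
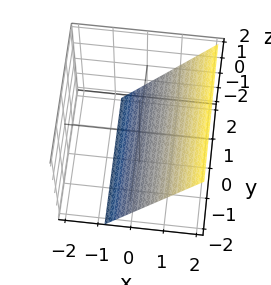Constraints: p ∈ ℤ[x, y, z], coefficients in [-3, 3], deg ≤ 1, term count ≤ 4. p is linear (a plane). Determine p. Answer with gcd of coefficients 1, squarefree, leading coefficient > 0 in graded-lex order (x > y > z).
deg p = 1. Every cross-section is a straight line — this is a plane.
Observable constraints: no y-intercept at any integer in the box; one z-axis crossing is at z = -1.
Matching integer coefficients to the picture gives p.

3*x - 2*z - 2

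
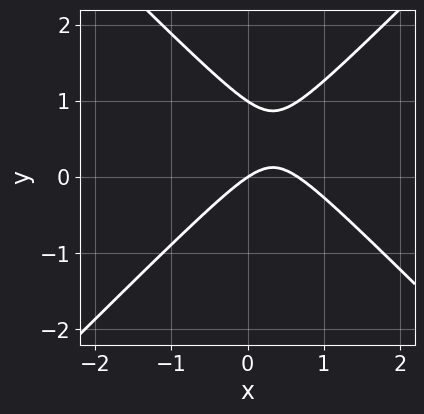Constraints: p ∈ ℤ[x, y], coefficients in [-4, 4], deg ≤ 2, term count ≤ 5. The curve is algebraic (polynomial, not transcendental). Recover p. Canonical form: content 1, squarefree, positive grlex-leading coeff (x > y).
3*x^2 - 3*y^2 - 2*x + 3*y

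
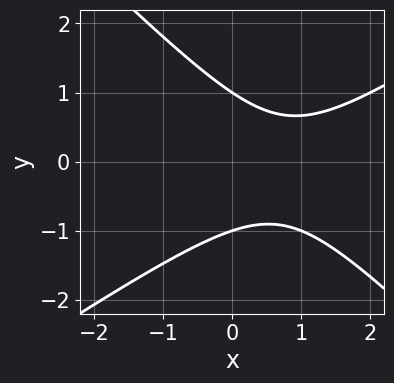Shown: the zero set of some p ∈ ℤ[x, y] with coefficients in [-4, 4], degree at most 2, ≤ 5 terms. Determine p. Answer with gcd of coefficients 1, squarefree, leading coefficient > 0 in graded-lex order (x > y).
2*x^2 - x*y - 3*y^2 - 3*x + 3

First, degree: a generic line meets the curve in up to 2 points, so deg p = 2.
Then, against the integer gridlines: the curve avoids every integer x-axis point in the box; among the integer gridlines, it crosses the y-axis at y ∈ {-1, 1}.
Finally, fitting integer coefficients to these (and the overall shape) gives p.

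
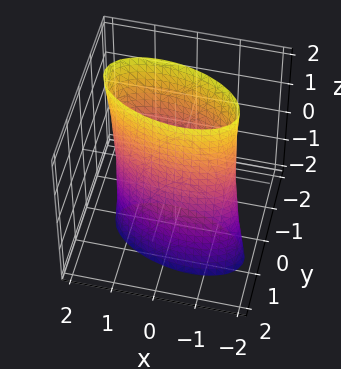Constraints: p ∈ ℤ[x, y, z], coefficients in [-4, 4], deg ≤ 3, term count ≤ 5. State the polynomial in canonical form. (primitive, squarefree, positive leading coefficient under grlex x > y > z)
deg p = 2.
Checking where it meets the axes: it misses every integer gridline on the z-axis.
The integer polynomial consistent with all of this is the stated p.

x^2 + x*y + 3*y^2 + y*z - 2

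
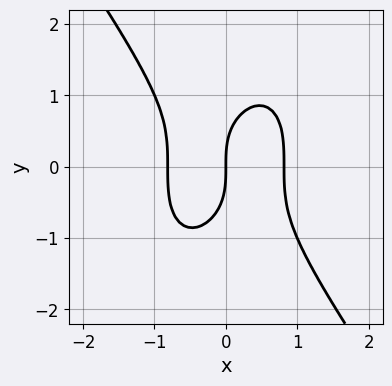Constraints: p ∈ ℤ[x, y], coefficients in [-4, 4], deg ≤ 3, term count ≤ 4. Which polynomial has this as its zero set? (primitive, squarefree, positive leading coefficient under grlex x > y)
First, deg p = 3. No degree-2 curve has this shape.
Next, observable constraints: it meets the x-axis at x = 0 (among the integer gridlines); it crosses the y-axis at the gridline y = 0.
Finally, solving for integer coefficients yields p as stated.

3*x^3 + y^3 - 2*x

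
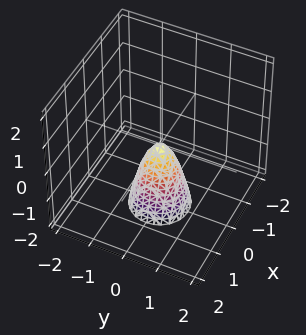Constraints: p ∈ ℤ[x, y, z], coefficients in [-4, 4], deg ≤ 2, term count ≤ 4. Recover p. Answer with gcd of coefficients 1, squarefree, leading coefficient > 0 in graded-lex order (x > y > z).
3*x^2 + 3*y^2 + z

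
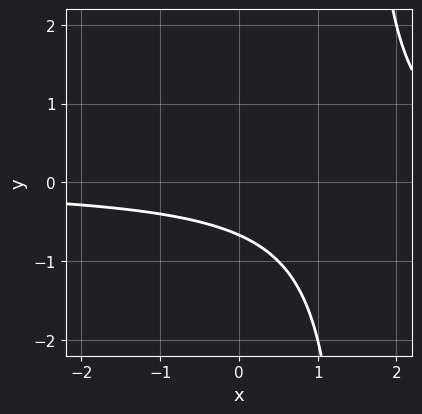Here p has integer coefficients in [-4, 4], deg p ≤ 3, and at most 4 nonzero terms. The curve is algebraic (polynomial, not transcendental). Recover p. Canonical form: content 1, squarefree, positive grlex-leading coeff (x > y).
deg p = 2. The shape is more complex than any degree-1 curve.
From the visible intercepts: the curve avoids every integer x-axis point in the box.
Matching integer coefficients to the picture gives p.

2*x*y - 3*y - 2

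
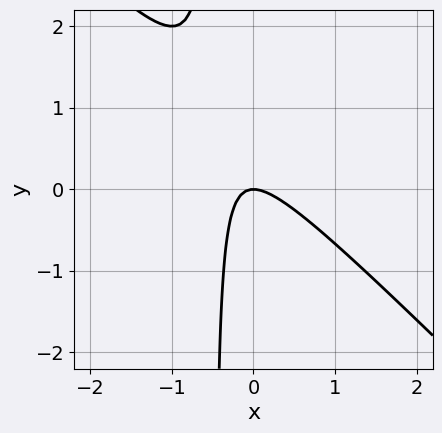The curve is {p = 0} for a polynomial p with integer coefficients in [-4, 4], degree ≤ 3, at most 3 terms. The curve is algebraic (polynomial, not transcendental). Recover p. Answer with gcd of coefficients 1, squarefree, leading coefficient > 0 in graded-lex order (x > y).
2*x^2 + 2*x*y + y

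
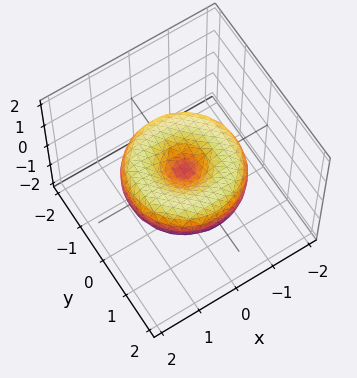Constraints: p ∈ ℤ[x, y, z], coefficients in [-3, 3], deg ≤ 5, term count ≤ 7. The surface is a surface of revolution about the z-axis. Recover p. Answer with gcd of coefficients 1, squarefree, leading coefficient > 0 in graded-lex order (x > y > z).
x^4 + 2*x^2*y^2 + y^4 - 2*x^2 - 2*y^2 + 3*z^2

(a) The degree is 4 — a generic line meets the surface in up to 4 points.
(b) Symmetries: every cross-section ⟂ z is a circle, so x, y appear only via x² + y².
(c) Checking where it meets the axes: a circular section at z = 0 has radius between 1 and 2; it crosses the z-axis at the gridline z = 0.
(d) Assembling these constraints gives the stated polynomial.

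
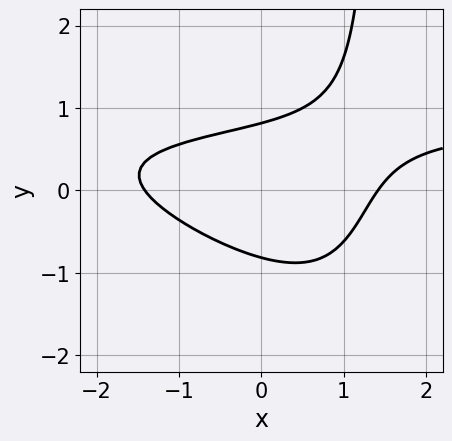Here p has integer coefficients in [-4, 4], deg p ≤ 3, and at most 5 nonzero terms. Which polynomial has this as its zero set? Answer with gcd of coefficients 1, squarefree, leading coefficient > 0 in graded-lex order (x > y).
1. deg p = 3.
2. Solving for integer coefficients yields p as stated.

x^2*y + 2*x*y^2 - x^2 - 3*y^2 + 2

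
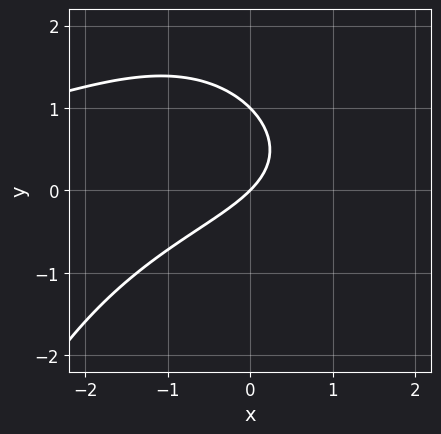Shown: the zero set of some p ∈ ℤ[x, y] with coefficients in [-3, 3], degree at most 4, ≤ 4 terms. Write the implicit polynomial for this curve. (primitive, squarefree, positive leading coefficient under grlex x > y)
(a) deg p = 3. A generic line meets the curve in up to 3 points.
(b) From the visible intercepts: the y-axis gridline crossings are at y ∈ {0, 1}; it meets the x-axis at x = 0 (among the integer gridlines).
(c) Fitting integer coefficients to these (and the overall shape) gives p.

x^2*y + 3*y^2 + 3*x - 3*y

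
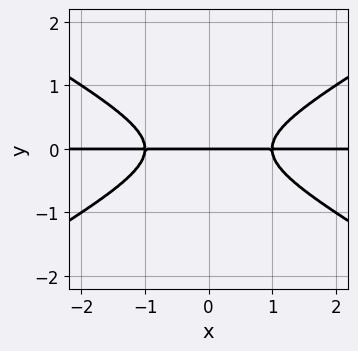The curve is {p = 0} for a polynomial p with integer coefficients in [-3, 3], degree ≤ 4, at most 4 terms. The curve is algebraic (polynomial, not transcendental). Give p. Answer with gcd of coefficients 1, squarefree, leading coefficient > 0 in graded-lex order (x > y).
(a) deg p = 3.
(b) Symmetries: it's symmetric under x → −x, forcing even powers of x.
(c) From the axis intercepts and sections: it crosses the y-axis at the gridline y = 0; the visible x-axis segment lies entirely on the curve.
(d) Together with the visible shape, these determine p as stated.

x^2*y - 3*y^3 - y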